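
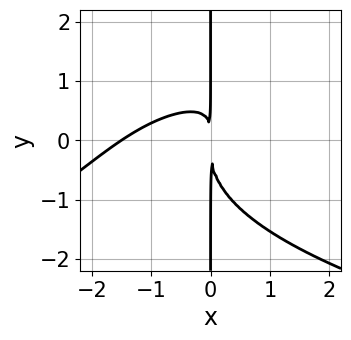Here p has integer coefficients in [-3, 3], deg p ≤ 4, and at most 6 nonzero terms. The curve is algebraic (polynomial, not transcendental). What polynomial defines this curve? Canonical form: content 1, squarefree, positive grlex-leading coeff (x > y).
x^2*y^2 - 2*x*y^3 - 2*x^3 + 3*x^2*y - 3*x^2

(a) The degree is 4 — no degree-3 curve has this shape.
(b) Checking where it meets the axes: the visible y-axis segment lies entirely on the curve.
(c) These observations pin down the coefficients.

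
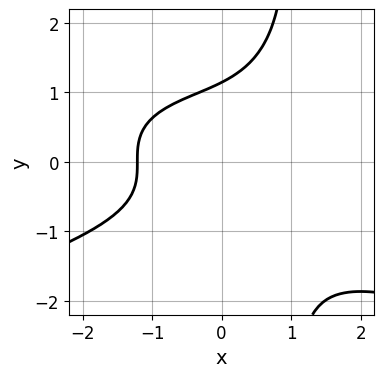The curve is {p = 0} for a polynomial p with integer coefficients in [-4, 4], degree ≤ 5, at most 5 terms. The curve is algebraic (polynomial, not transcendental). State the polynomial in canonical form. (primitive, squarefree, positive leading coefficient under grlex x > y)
2*x*y^3 + x^3 - 2*y^3 + x + 3

Degree: a generic line meets the curve in up to 4 points, so deg p = 4.
The integer polynomial consistent with all of this is the stated p.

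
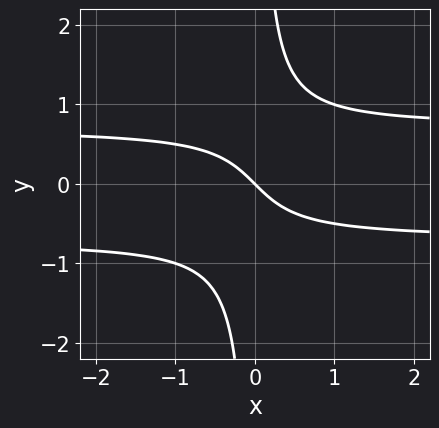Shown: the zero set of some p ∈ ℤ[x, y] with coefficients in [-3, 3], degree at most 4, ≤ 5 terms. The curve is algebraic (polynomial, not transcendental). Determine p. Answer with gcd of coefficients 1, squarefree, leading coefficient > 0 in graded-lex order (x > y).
2*x*y^2 - x - y

The degree is 3 — no degree-2 curve has this shape.
Against the integer gridlines: it meets the y-axis at y = 0 (among the integer gridlines); it meets the x-axis at x = 0 (among the integer gridlines).
The integer polynomial consistent with all of this is the stated p.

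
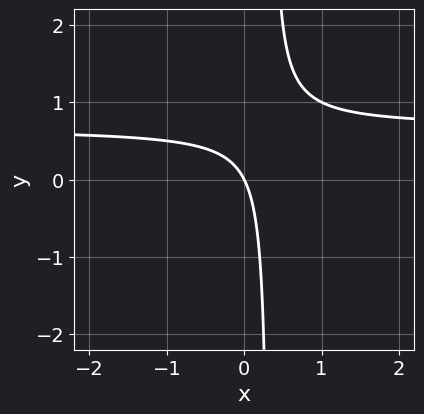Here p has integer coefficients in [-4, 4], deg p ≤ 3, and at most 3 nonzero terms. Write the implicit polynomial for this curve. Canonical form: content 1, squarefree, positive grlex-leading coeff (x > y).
1. Degree: no degree-1 curve has this shape, so deg p = 2.
2. Observable constraints: it crosses the y-axis at the gridline y = 0; it meets the x-axis at x = 0 (among the integer gridlines).
3. Putting this together gives p.

3*x*y - 2*x - y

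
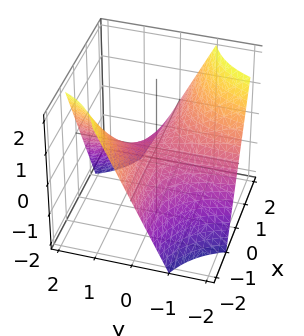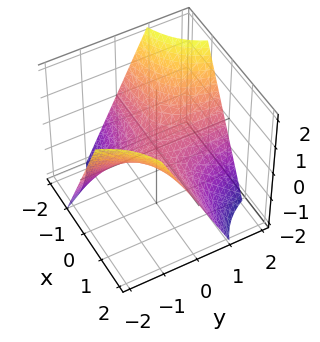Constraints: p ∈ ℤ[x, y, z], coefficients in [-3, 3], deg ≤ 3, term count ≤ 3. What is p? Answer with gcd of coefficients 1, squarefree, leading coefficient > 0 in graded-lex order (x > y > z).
(a) The degree is 2 — a hyperbolic paraboloid; a quadric.
(b) From the axis intercepts and sections: every point of the x-axis in the box is on the surface; every point of the y-axis in the box is on the surface; one z-axis crossing is at z = 0.
(c) Putting this together gives p.

x*y + z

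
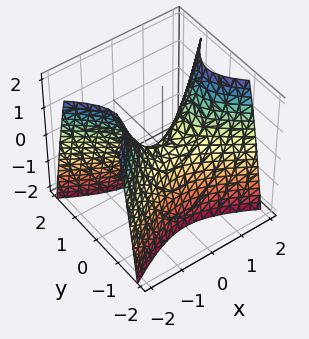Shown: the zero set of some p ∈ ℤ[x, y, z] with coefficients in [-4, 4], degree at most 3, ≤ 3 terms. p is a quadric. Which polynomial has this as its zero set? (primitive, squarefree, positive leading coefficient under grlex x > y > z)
x^2 - 2*y^2 - z

First, deg p = 2.
Then, symmetries: the x ↦ −x reflection is a symmetry, so x appears only in even powers; the y ↦ −y reflection is a symmetry, so y appears only in even powers.
Next, against the integer gridlines: it crosses the z-axis at the gridline z = 0; it meets the x-axis at x = 0 (among the integer gridlines); it crosses the y-axis at the gridline y = 0.
Finally, solving for integer coefficients yields p as stated.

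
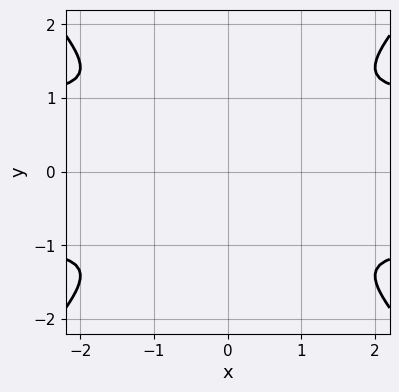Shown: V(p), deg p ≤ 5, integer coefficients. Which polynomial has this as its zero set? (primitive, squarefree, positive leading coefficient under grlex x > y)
x^2*y^2 - y^4 - x^2

(a) Degree: no degree-3 curve has this shape, so deg p = 4.
(b) Symmetries: it's symmetric under x → −x, forcing even powers of x; it's symmetric under y → −y, forcing even powers of y.
(c) Matching integer coefficients to the picture gives p.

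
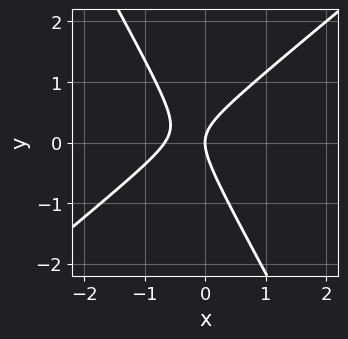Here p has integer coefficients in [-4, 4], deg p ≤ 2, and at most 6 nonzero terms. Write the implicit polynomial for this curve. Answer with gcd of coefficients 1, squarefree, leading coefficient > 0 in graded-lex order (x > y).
deg p = 2. No degree-1 curve has this shape.
Observable constraints: one x-axis crossing is at x = 0; it crosses the y-axis at the gridline y = 0.
Together with the visible shape, these determine p as stated.

3*x^2 - 2*x*y - 2*y^2 + 2*x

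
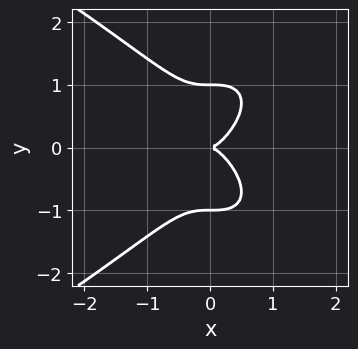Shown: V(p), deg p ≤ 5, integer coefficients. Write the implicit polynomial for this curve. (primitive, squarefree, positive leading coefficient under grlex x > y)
1. deg p = 4. A generic line meets the curve in up to 4 points.
2. Symmetries: mirror symmetry y ↦ −y ⇒ only even powers of y.
3. From the visible intercepts: one x-axis crossing is at x = 0; among the integer gridlines, it crosses the y-axis at y ∈ {-1, 0, 1}.
4. Assembling these constraints gives the stated polynomial.

y^4 + 2*x^3 - y^2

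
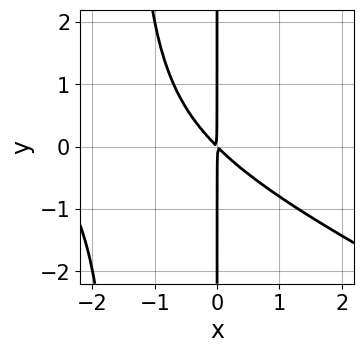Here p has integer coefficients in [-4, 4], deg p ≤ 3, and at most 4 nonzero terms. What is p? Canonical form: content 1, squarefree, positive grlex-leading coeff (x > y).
x^3 + 2*x^2*y + 3*x^2 + 3*x*y

1. The degree is 3 — the shape is more complex than any degree-2 curve.
2. Checking where it meets the axes: the visible y-axis segment lies entirely on the curve.
3. These observations pin down the coefficients.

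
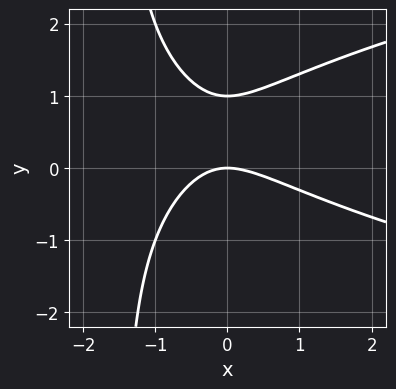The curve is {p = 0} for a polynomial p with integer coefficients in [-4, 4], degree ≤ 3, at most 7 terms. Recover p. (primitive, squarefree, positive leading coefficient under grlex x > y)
(a) Degree: no degree-2 curve has this shape, so deg p = 3.
(b) Checking where it meets the axes: it crosses the x-axis at the gridline x = 0; among the integer gridlines, it crosses the y-axis at y ∈ {0, 1}.
(c) Solving for integer coefficients yields p as stated.

2*x*y^2 - 2*x^2 - 2*x*y + 3*y^2 - 3*y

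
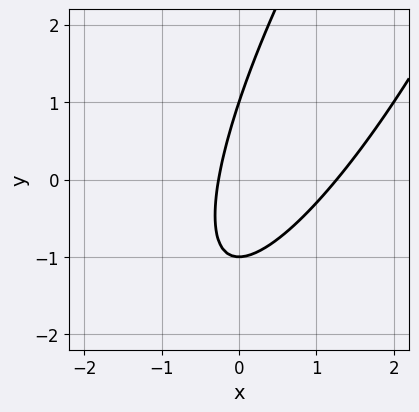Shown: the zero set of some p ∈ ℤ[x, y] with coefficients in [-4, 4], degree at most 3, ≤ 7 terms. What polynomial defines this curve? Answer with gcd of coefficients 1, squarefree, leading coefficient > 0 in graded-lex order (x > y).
3*x^2 - 3*x*y + y^2 - 3*x - 1

Degree: the shape is more complex than any degree-1 curve, so deg p = 2.
From the axis intercepts and sections: the y-axis gridline crossings are at y ∈ {-1, 1}.
Matching integer coefficients to the picture gives p.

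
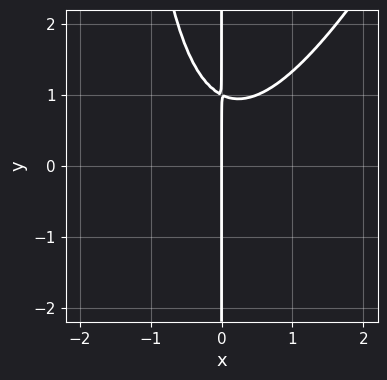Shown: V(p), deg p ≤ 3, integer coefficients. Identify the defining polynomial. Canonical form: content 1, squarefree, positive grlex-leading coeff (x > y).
The degree is 3 — a generic line meets the curve in up to 3 points.
Observable constraints: the visible y-axis segment lies entirely on the curve; one x-axis crossing is at x = 0.
Solving for integer coefficients yields p as stated.

2*x^3 - x^2*y - 2*x*y + 2*x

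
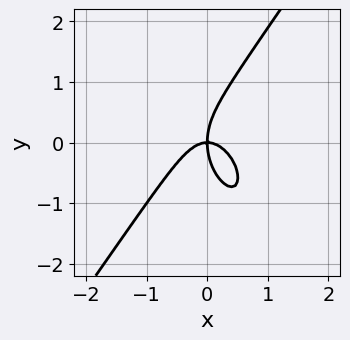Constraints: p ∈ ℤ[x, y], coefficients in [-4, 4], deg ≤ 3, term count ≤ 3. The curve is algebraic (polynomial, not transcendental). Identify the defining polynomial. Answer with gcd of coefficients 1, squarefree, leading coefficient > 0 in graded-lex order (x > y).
First, the degree is 3 — a generic line meets the curve in up to 3 points.
Then, from the visible intercepts: it crosses the y-axis at the gridline y = 0; it crosses the x-axis at the gridline x = 0.
Finally, assembling these constraints gives the stated polynomial.

3*x^3 - y^3 + 2*x*y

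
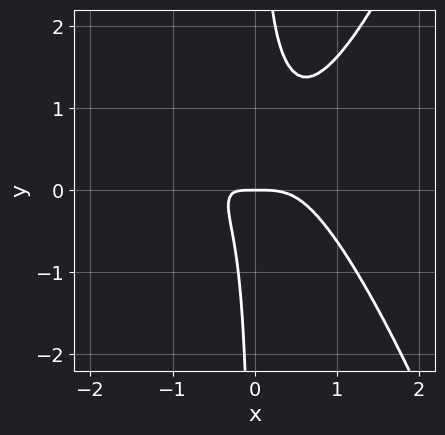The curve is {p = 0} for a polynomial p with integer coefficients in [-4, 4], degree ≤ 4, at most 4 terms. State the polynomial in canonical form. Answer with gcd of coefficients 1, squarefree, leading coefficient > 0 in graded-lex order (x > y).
3*x^4 - 3*x*y^2 + 2*x*y + y

First, deg p = 4. A generic line meets the curve in up to 4 points.
Then, checking where it meets the axes: it crosses the y-axis at the gridline y = 0; it crosses the x-axis at the gridline x = 0.
Finally, fitting integer coefficients to these (and the overall shape) gives p.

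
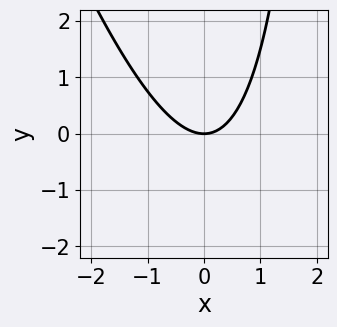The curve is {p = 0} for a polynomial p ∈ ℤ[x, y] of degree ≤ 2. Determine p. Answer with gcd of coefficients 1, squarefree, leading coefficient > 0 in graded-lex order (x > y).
3*x^2 + x*y - 3*y

deg p = 2. A generic line meets the curve in up to 2 points.
Reading off the gridlines: one x-axis crossing is at x = 0; one y-axis crossing is at y = 0.
Putting this together gives p.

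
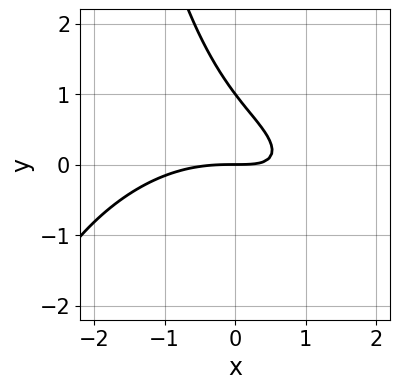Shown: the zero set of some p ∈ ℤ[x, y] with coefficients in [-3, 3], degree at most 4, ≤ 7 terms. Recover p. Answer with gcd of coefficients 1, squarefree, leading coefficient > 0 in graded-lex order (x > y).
x^3 + x*y^2 + 3*x*y + 3*y^2 - 3*y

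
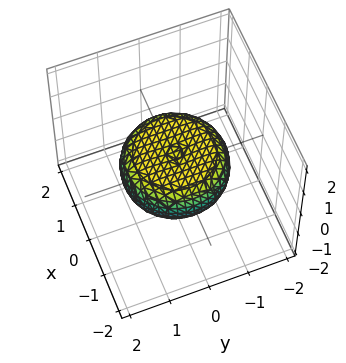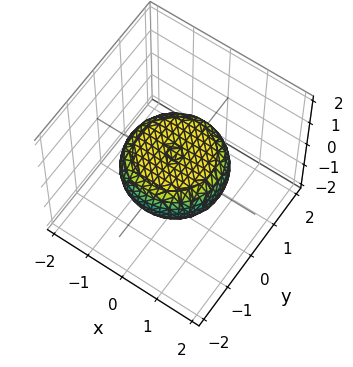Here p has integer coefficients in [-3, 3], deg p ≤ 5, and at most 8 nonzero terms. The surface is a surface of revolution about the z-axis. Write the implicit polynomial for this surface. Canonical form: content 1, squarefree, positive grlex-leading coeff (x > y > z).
x^4 + 2*x^2*y^2 + y^4 - x^2 - y^2 + 3*z^2 - 1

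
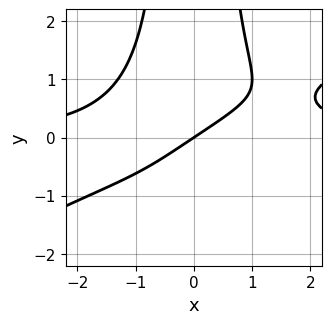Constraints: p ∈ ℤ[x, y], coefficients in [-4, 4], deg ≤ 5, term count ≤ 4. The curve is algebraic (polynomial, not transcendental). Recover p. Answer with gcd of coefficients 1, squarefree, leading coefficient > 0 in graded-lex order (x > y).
x^3*y - 2*x^2*y^2 - 2*x + 3*y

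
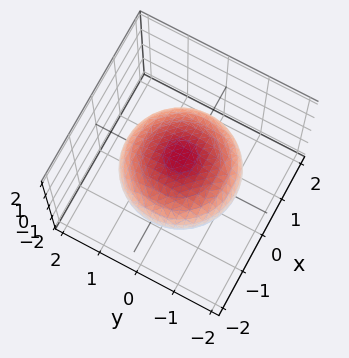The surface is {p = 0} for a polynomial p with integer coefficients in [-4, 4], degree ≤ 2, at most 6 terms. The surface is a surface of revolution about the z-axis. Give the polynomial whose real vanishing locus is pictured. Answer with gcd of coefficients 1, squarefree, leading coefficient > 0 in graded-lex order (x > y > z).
x^2 + y^2 + 2*z^2 - 2

First, degree: no degree-1 surface has this shape, so deg p = 2.
Then, symmetry: the surface is invariant under rotation about z: p = q(x² + y², z).
Next, from the visible intercepts: the z-axis gridline crossings are at z ∈ {-1, 1}; a circular section at z = 0 has radius between 1 and 2.
Finally, matching integer coefficients to the picture gives p.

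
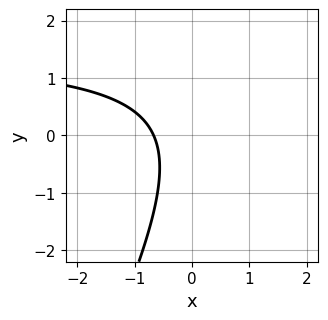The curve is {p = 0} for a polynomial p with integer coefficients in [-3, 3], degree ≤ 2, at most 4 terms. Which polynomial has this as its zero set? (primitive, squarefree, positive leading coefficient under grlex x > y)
2*x*y - y^2 - 3*x - 2

(a) deg p = 2. A generic line meets the curve in up to 2 points.
(b) From the visible intercepts: the curve avoids every integer y-axis point in the box.
(c) Assembling these constraints gives the stated polynomial.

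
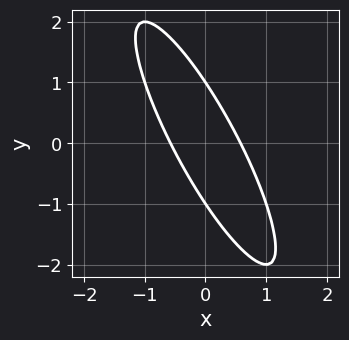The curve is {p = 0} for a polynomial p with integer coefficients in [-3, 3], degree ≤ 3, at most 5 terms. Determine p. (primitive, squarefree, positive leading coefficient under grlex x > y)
3*x^2 + 3*x*y + y^2 - 1

(a) deg p = 2. No degree-1 curve has this shape.
(b) Against the integer gridlines: among the integer gridlines, it crosses the y-axis at y ∈ {-1, 1}.
(c) Putting this together gives p.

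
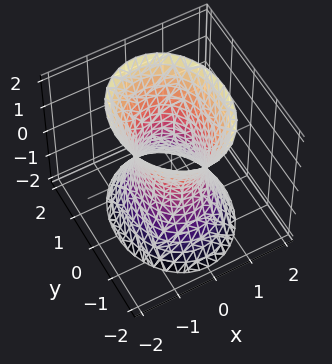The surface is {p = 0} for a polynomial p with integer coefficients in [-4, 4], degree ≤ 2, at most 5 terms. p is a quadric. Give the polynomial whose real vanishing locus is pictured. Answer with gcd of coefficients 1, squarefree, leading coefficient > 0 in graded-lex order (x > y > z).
1. deg p = 2. One connected sheet with a waist; a quadric.
2. Symmetries: mirror symmetry z ↦ −z ⇒ only even powers of z; it's symmetric under x → −x, forcing even powers of x; the y ↦ −y reflection is a symmetry, so y appears only in even powers.
3. Against the integer gridlines: the y-axis gridline crossings are at y ∈ {-1, 1}; no z-intercept at any integer in the box.
4. Putting this together gives p.

3*x^2 + 2*y^2 - z^2 - 2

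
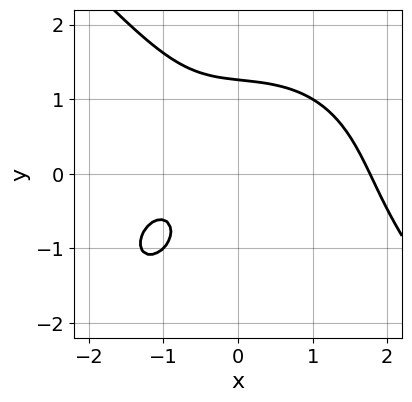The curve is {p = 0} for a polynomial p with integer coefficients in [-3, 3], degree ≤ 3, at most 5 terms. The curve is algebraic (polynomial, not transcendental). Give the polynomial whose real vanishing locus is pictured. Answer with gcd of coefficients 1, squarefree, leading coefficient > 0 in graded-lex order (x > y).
x^3 + y^3 + 2*x*y - 2*x - 2

deg p = 3. A generic line meets the curve in up to 3 points.
Putting this together gives p.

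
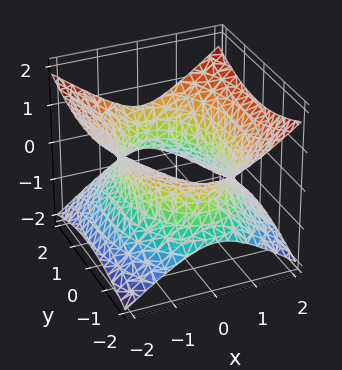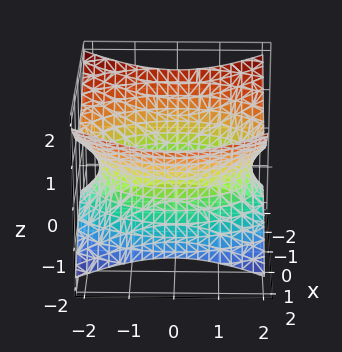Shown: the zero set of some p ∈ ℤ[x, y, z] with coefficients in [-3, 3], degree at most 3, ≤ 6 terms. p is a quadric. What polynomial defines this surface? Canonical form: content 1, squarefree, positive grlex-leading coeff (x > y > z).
deg p = 2. An hourglass — one-sheet hyperboloid; a quadric.
Symmetries: mirror symmetry x ↦ −x ⇒ only even powers of x; mirror symmetry y ↦ −y ⇒ only even powers of y; the z ↦ −z reflection is a symmetry, so z appears only in even powers.
Reading off the gridlines: no z-intercept at any integer in the box.
Matching integer coefficients to the picture gives p.

2*x^2 + y^2 - 3*z^2 - 3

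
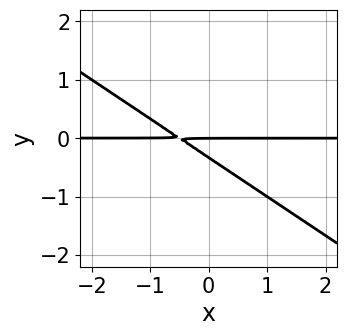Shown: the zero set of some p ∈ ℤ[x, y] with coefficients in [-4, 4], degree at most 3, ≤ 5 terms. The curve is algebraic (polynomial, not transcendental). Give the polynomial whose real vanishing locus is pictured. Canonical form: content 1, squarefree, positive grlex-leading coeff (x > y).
1. deg p = 2.
2. Checking where it meets the axes: one y-axis crossing is at y = 0; every point of the x-axis in the box is on the curve.
3. These observations pin down the coefficients.

2*x*y + 3*y^2 + y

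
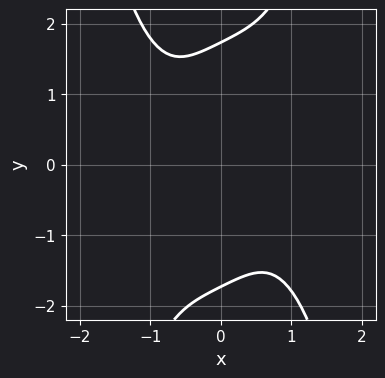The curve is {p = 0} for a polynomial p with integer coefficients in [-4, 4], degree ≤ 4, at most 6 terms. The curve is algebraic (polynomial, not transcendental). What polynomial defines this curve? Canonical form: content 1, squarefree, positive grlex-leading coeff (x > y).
The degree is 4 — a generic line meets the curve in up to 4 points.
From the axis intercepts and sections: it misses every integer gridline on the x-axis.
Solving for integer coefficients yields p as stated.

2*x^4 + x*y - y^2 + 3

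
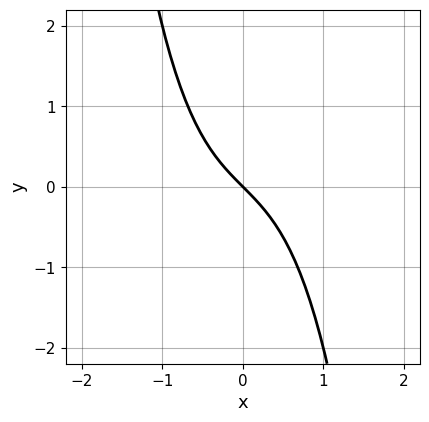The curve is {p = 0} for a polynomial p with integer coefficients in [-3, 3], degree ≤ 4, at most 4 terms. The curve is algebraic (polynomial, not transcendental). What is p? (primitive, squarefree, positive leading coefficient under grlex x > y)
1. The degree is 3 — the shape is more complex than any degree-2 curve.
2. Reading off the gridlines: it meets the y-axis at y = 0 (among the integer gridlines); one x-axis crossing is at x = 0.
3. Together with the visible shape, these determine p as stated.

x^3 + x + y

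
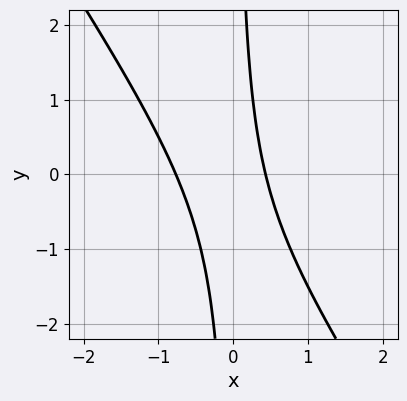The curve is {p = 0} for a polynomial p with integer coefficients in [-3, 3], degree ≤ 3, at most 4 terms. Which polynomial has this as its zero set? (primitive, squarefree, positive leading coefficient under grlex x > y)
3*x^2 + 2*x*y + x - 1

Degree: a generic line meets the curve in up to 2 points, so deg p = 2.
Observable constraints: the curve avoids every integer y-axis point in the box.
Matching integer coefficients to the picture gives p.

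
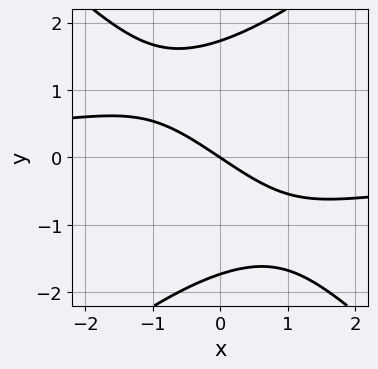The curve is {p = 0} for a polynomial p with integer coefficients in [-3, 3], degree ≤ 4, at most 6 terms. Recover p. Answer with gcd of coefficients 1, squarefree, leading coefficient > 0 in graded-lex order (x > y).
x^2*y - y^3 + 2*x + 3*y

(a) Degree: no degree-2 curve has this shape, so deg p = 3.
(b) Checking where it meets the axes: one y-axis crossing is at y = 0; it crosses the x-axis at the gridline x = 0.
(c) Putting this together gives p.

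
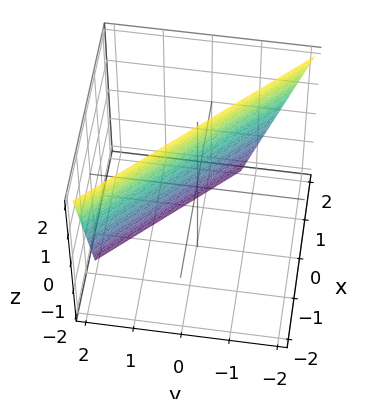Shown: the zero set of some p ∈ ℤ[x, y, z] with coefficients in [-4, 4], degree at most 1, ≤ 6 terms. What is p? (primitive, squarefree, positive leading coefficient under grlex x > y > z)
1. deg p = 1. The surface is flat (a plane).
2. Against the integer gridlines: one z-axis crossing is at z = 2.
3. Putting this together gives p.

3*x + 3*y + z - 2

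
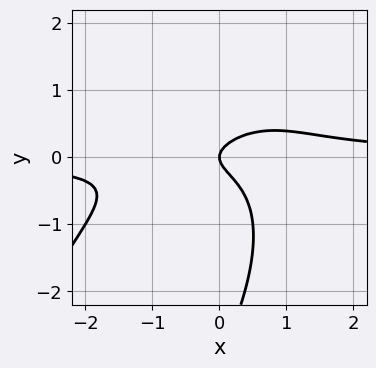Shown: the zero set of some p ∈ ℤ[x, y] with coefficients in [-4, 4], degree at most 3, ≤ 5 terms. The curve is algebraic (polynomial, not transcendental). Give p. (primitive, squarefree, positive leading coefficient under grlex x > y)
1. The degree is 3 — the shape is more complex than any degree-2 curve.
2. From the axis intercepts and sections: it meets the y-axis at y = 0 (among the integer gridlines); one x-axis crossing is at x = 0.
3. Putting this together gives p.

2*x^2*y - 2*x*y^2 + y^3 + 3*y^2 - x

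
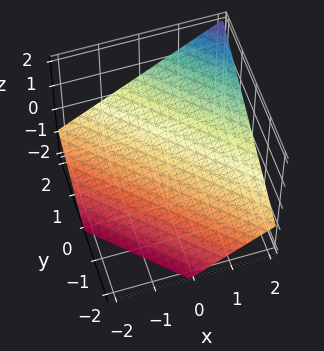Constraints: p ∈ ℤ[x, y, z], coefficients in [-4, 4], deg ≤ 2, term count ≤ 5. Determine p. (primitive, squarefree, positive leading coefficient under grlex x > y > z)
2*x + 2*y - 3*z - 2

(a) Degree: the surface is flat (a plane), so deg p = 1.
(b) From the visible intercepts: it crosses the x-axis at the gridline x = 1; one y-axis crossing is at y = 1.
(c) Solving for integer coefficients yields p as stated.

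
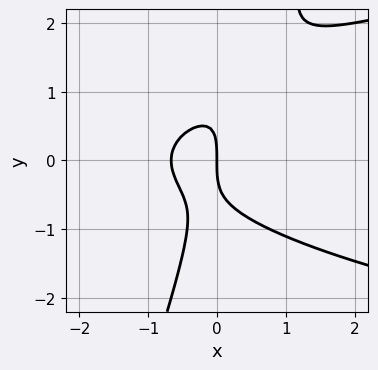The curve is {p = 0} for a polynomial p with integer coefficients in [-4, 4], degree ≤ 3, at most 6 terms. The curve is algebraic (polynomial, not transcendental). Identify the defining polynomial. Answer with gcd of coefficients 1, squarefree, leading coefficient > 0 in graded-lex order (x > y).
3*x*y^2 - y^3 - 3*x^2 - 2*x

The degree is 3 — the shape is more complex than any degree-2 curve.
From the visible intercepts: it crosses the y-axis at the gridline y = 0; it meets the x-axis at x = 0 (among the integer gridlines).
Assembling these constraints gives the stated polynomial.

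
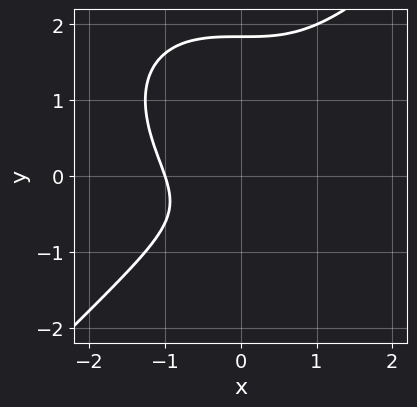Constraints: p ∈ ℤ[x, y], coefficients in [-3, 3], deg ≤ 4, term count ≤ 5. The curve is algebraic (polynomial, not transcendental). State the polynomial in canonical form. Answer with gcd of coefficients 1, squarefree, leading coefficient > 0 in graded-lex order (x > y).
(a) Degree: a generic line meets the curve in up to 3 points, so deg p = 3.
(b) Against the integer gridlines: one x-axis crossing is at x = -1.
(c) Fitting integer coefficients to these (and the overall shape) gives p.

x^3 - y^3 + y^2 + y + 1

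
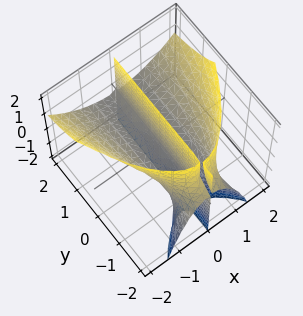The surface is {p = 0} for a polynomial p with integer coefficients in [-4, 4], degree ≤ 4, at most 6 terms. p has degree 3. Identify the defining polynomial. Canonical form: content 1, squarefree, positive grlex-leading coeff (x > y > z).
1. There are 2 components. Treating them together as one polynomial.
2. The degree is 3 — no degree-2 surface has this shape.
3. Observable constraints: it meets the x-axis at x = 0 (among the integer gridlines); the visible z-axis segment lies entirely on the surface; the visible y-axis segment lies entirely on the surface.
4. Fitting integer coefficients to these (and the overall shape) gives p.

2*x^3 - 2*x*y*z - 3*x*z - x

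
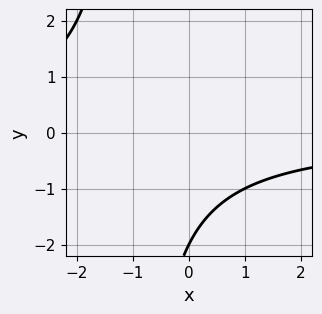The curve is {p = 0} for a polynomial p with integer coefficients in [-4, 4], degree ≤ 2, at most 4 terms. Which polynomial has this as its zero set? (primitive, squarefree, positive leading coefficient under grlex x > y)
x*y + y + 2

First, deg p = 2. No degree-1 curve has this shape.
Then, checking where it meets the axes: it misses every integer gridline on the x-axis; it meets the y-axis at y = -2 (among the integer gridlines).
Finally, these observations pin down the coefficients.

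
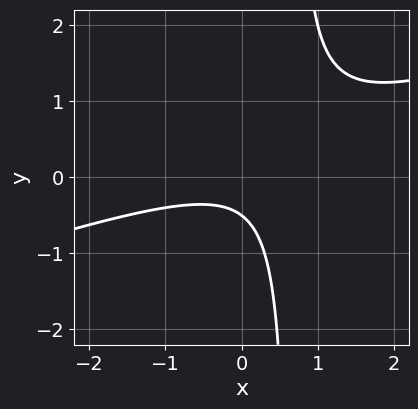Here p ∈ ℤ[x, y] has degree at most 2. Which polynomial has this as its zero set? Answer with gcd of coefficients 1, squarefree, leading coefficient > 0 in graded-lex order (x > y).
x^2 - 3*x*y + 2*y + 1

The degree is 2 — the shape is more complex than any degree-1 curve.
Against the integer gridlines: no x-intercept at any integer in the box.
Putting this together gives p.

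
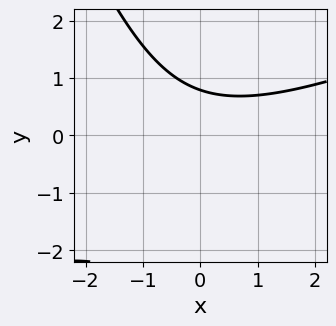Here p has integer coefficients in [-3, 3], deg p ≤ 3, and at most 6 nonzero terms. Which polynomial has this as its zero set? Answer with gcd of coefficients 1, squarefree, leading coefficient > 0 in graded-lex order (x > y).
x^2 - 2*x*y - y^2 - 3*y + 3

(a) The degree is 2 — no degree-1 curve has this shape.
(b) Checking where it meets the axes: the curve avoids every integer x-axis point in the box.
(c) These observations pin down the coefficients.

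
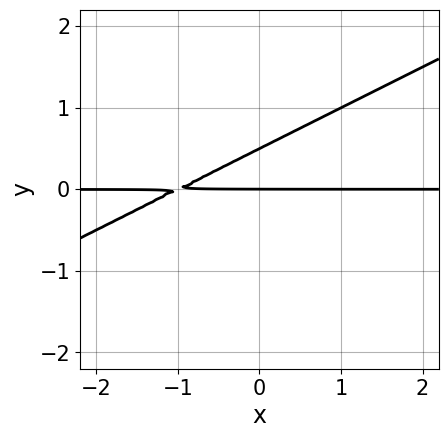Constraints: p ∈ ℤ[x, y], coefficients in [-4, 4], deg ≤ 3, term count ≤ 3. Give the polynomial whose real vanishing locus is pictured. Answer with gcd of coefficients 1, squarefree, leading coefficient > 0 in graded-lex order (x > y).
x*y - 2*y^2 + y

1. deg p = 2. No degree-1 curve has this shape.
2. Against the integer gridlines: one y-axis crossing is at y = 0; the visible x-axis segment lies entirely on the curve.
3. Matching integer coefficients to the picture gives p.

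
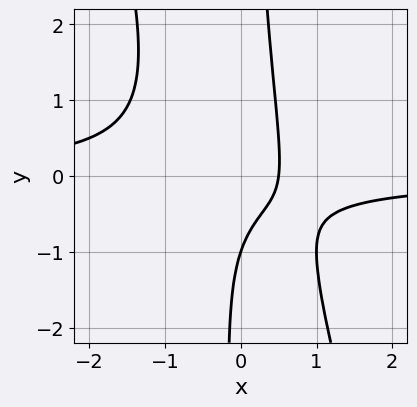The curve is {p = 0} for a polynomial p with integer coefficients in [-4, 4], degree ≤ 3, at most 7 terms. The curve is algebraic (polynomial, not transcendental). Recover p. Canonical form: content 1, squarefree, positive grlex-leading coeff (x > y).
3*x^2*y + x*y^2 + 2*x - y - 1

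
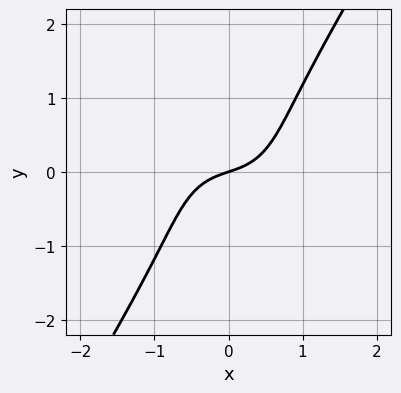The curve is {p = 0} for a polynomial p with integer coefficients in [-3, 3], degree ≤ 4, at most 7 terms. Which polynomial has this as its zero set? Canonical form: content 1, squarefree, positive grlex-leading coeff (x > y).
First, the degree is 3 — no degree-2 curve has this shape.
Then, against the integer gridlines: it crosses the x-axis at the gridline x = 0; one y-axis crossing is at y = 0.
Finally, fitting integer coefficients to these (and the overall shape) gives p.

3*x^3 + 2*x*y^2 - 2*y^3 + x - 3*y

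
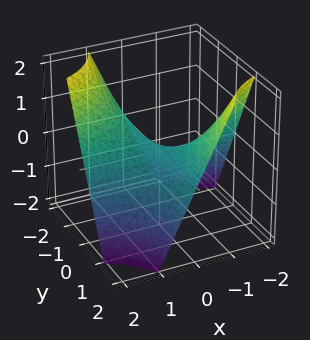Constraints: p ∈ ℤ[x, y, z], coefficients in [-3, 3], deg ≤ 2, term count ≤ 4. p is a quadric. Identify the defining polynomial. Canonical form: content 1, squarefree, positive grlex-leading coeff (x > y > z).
x*y + z

First, deg p = 2.
Next, against the integer gridlines: the visible y-axis segment lies entirely on the surface; it crosses the z-axis at the gridline z = 0; every point of the x-axis in the box is on the surface.
Finally, these observations pin down the coefficients.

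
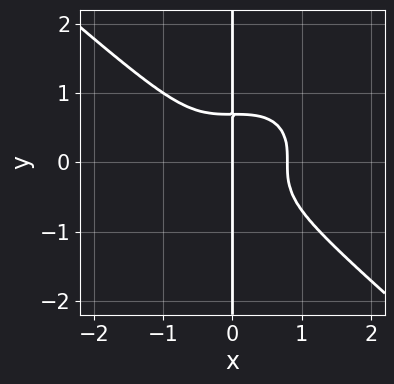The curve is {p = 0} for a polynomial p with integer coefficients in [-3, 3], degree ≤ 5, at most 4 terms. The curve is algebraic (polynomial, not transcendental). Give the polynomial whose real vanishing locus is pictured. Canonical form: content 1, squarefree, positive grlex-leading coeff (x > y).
(a) deg p = 4. The shape is more complex than any degree-3 curve.
(b) Observable constraints: the visible y-axis segment lies entirely on the curve; one x-axis crossing is at x = 0.
(c) Solving for integer coefficients yields p as stated.

2*x^4 + 3*x*y^3 - x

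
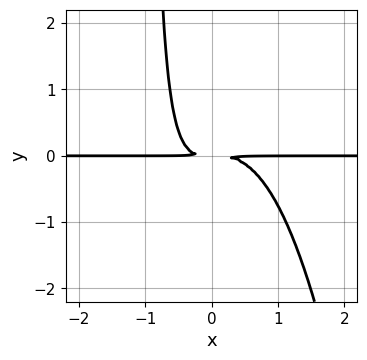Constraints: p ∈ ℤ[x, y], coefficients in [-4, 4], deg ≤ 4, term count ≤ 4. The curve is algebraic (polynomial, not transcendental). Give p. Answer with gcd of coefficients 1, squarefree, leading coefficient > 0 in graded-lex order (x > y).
3*x^3*y + 2*x*y^2 + 2*y^2

(a) deg p = 4. No degree-3 curve has this shape.
(b) From the axis intercepts and sections: every point of the x-axis in the box is on the curve.
(c) Solving for integer coefficients yields p as stated.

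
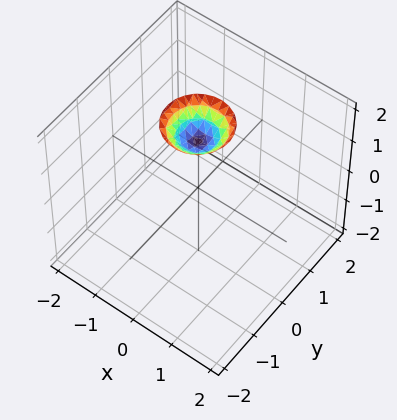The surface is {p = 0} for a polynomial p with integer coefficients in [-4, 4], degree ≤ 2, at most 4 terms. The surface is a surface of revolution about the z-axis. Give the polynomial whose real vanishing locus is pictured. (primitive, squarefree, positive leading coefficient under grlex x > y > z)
2*x^2 + 2*y^2 - 2*z + 3

(a) Degree: a generic line meets the surface in up to 2 points, so deg p = 2.
(b) By symmetry, every cross-section ⟂ z is a circle, so x, y appear only via x² + y².
(c) Observable constraints: a circular section at z = 2 has radius between 0 and 1; it misses every integer gridline on the x-axis; it misses every integer gridline on the y-axis.
(d) Solving for integer coefficients yields p as stated.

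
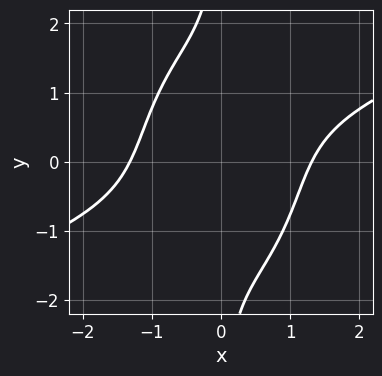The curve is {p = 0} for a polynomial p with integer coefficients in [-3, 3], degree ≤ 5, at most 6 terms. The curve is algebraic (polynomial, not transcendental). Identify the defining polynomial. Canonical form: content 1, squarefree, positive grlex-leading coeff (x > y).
x^4 - 2*x^3*y - x*y^3 - 3

deg p = 4. The shape is more complex than any degree-3 curve.
Observable constraints: no y-intercept at any integer in the box.
Fitting integer coefficients to these (and the overall shape) gives p.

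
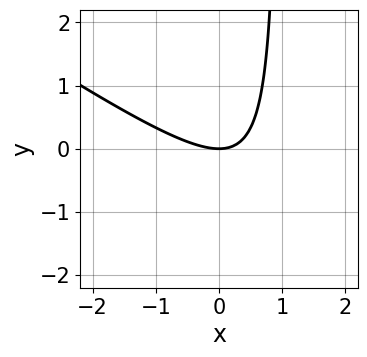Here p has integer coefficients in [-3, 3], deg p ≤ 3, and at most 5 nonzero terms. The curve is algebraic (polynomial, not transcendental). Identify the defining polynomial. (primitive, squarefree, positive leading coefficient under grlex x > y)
2*x^2 + 3*x*y - 3*y

(a) Degree: the shape is more complex than any degree-1 curve, so deg p = 2.
(b) From the visible intercepts: it meets the x-axis at x = 0 (among the integer gridlines); it crosses the y-axis at the gridline y = 0.
(c) Assembling these constraints gives the stated polynomial.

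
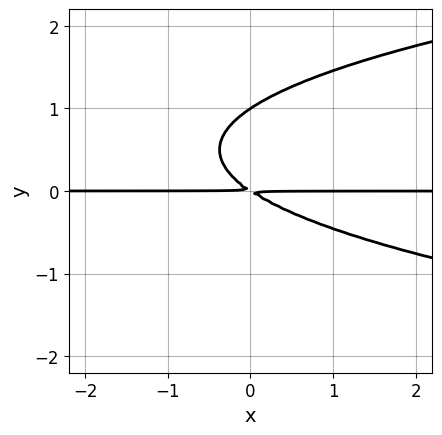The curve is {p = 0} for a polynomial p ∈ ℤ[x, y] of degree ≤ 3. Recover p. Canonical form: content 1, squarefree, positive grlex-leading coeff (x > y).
(a) Degree: the shape is more complex than any degree-2 curve, so deg p = 3.
(b) Against the integer gridlines: it meets the y-axis at y = 1 (among the integer gridlines); the visible x-axis segment lies entirely on the curve.
(c) These observations pin down the coefficients.

3*y^3 - 2*x*y - 3*y^2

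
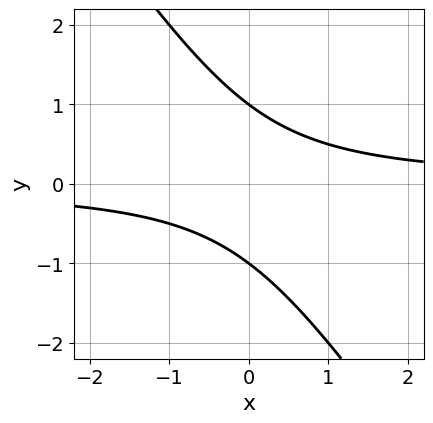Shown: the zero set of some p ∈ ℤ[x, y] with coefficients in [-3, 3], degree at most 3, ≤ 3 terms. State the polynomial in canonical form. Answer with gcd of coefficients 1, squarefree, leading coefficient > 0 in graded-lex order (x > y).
3*x*y + 2*y^2 - 2

First, degree: a generic line meets the curve in up to 2 points, so deg p = 2.
Then, observable constraints: the y-axis gridline crossings are at y ∈ {-1, 1}; the curve avoids every integer x-axis point in the box.
Finally, these observations pin down the coefficients.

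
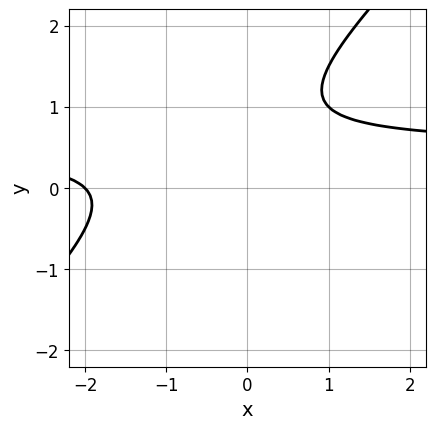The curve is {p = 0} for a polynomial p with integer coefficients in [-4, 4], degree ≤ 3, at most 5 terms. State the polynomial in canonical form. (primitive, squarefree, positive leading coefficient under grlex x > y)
2*x*y - 2*y^2 - x + 3*y - 2

First, deg p = 2.
Then, checking where it meets the axes: no y-intercept at any integer in the box; it crosses the x-axis at the gridline x = -2.
Finally, the integer polynomial consistent with all of this is the stated p.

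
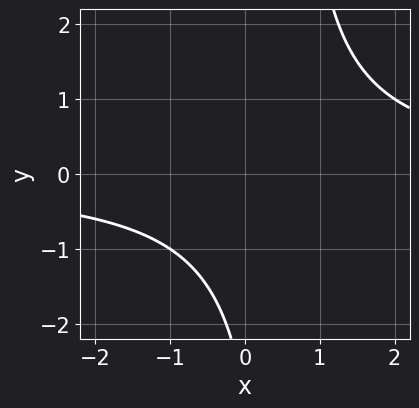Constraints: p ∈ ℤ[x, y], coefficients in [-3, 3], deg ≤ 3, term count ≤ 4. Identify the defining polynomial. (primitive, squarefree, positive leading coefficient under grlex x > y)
(a) deg p = 2.
(b) From the visible intercepts: it misses every integer gridline on the x-axis; the curve avoids every integer y-axis point in the box.
(c) The integer polynomial consistent with all of this is the stated p.

2*x*y - y - 3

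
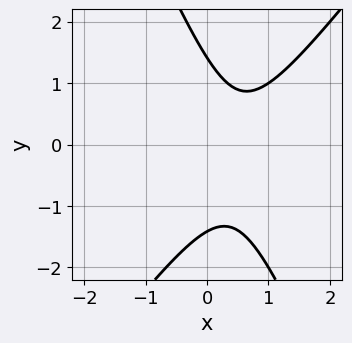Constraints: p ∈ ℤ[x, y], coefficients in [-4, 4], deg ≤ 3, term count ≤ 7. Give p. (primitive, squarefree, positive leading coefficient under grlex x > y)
3*x^2 - x*y - y^2 - 3*x + 2

1. Degree: a generic line meets the curve in up to 2 points, so deg p = 2.
2. Checking where it meets the axes: no x-intercept at any integer in the box.
3. Putting this together gives p.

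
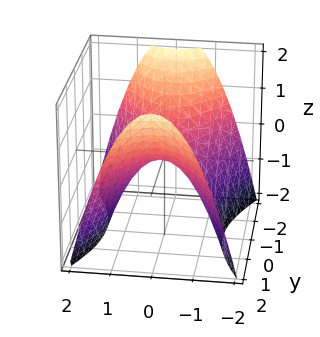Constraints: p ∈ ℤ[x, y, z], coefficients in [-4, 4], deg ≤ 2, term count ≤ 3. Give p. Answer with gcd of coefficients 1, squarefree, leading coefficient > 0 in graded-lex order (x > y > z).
(a) Degree: a hyperbolic paraboloid; a quadric, so deg p = 2.
(b) Symmetries: it's symmetric under x → −x, forcing even powers of x; it's symmetric under y → −y, forcing even powers of y.
(c) From the visible intercepts: it crosses the x-axis at the gridline x = 0; one y-axis crossing is at y = 0.
(d) Fitting integer coefficients to these (and the overall shape) gives p.

2*x^2 - y^2 + 2*z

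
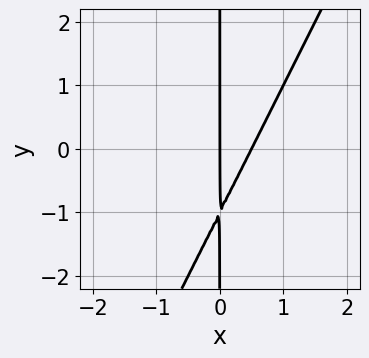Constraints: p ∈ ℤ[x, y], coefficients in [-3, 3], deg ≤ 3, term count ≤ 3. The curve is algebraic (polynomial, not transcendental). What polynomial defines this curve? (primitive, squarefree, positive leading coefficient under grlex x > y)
deg p = 2. No degree-1 curve has this shape.
Reading off the gridlines: every point of the y-axis in the box is on the curve; it meets the x-axis at x = 0 (among the integer gridlines).
Matching integer coefficients to the picture gives p.

2*x^2 - x*y - x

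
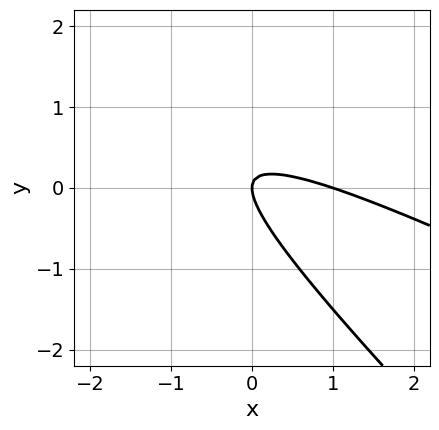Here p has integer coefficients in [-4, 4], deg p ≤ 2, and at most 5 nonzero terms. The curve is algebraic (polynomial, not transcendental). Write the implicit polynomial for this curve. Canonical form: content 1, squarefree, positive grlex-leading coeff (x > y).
x^2 + 3*x*y + 2*y^2 - x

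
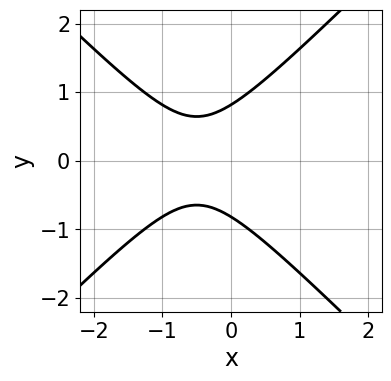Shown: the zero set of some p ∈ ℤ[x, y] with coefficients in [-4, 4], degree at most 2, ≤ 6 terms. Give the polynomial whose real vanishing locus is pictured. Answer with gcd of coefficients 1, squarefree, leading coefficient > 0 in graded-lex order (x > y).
3*x^2 - 3*y^2 + 3*x + 2

deg p = 2. A generic line meets the curve in up to 2 points.
Symmetries: it's symmetric under y → −y, forcing even powers of y.
Reading off the gridlines: the curve avoids every integer x-axis point in the box.
Together with the visible shape, these determine p as stated.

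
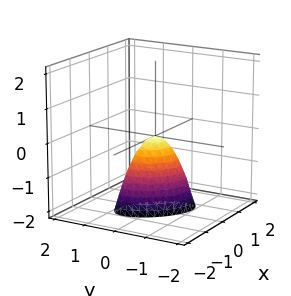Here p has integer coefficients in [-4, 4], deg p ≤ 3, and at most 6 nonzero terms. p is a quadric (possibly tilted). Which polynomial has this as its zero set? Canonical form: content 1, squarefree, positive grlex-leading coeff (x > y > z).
3*x^2 + 3*x*y + 3*y^2 + z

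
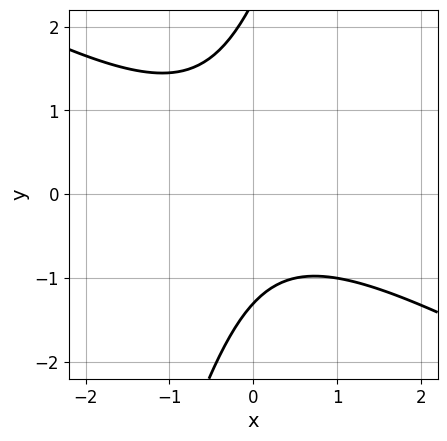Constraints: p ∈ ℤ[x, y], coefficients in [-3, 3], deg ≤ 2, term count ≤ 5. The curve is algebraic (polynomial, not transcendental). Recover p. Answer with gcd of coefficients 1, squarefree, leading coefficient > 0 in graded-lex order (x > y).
1. deg p = 2. The shape is more complex than any degree-1 curve.
2. From the visible intercepts: the curve avoids every integer x-axis point in the box.
3. Matching integer coefficients to the picture gives p.

2*x^2 + 3*x*y - y^2 + y + 3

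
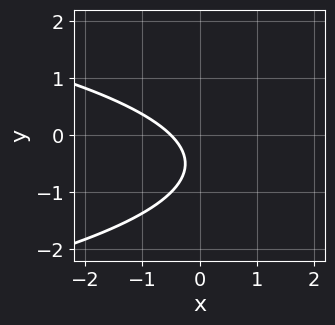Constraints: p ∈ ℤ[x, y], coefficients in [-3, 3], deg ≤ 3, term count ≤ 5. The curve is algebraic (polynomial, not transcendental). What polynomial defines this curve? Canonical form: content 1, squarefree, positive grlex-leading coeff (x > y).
First, deg p = 2. The shape is more complex than any degree-1 curve.
Then, against the integer gridlines: the curve avoids every integer y-axis point in the box.
Finally, the integer polynomial consistent with all of this is the stated p.

2*y^2 + 2*x + 2*y + 1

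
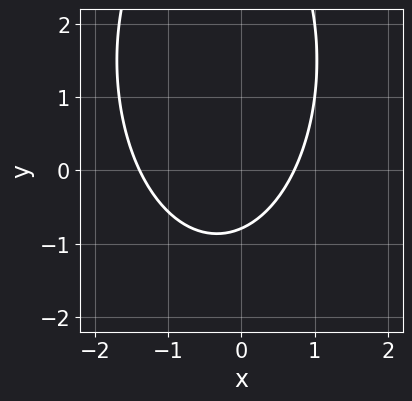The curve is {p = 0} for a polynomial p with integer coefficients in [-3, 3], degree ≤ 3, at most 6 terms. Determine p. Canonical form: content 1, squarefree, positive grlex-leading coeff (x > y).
deg p = 2. The shape is more complex than any degree-1 curve.
Putting this together gives p.

3*x^2 + y^2 + 2*x - 3*y - 3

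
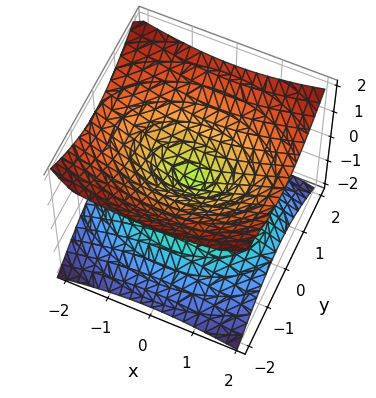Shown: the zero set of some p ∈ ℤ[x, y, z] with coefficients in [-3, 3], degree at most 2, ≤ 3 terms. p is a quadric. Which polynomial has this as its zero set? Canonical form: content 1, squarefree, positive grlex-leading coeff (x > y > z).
x^2 + 2*y^2 - 3*z^2

First, deg p = 2.
Next, symmetries: it's symmetric under z → −z, forcing even powers of z; mirror symmetry x ↦ −x ⇒ only even powers of x; mirror symmetry y ↦ −y ⇒ only even powers of y.
Then, from the visible intercepts: one z-axis crossing is at z = 0; one y-axis crossing is at y = 0.
Finally, matching integer coefficients to the picture gives p.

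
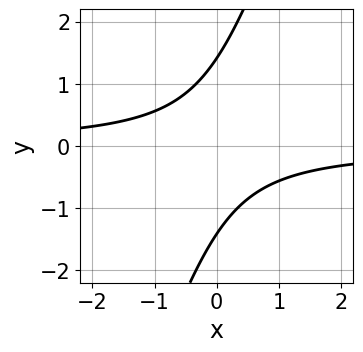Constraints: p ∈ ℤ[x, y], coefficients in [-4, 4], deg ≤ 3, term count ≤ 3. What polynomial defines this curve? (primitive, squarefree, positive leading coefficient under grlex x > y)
Degree: the shape is more complex than any degree-1 curve, so deg p = 2.
Checking where it meets the axes: it misses every integer gridline on the x-axis.
Assembling these constraints gives the stated polynomial.

3*x*y - y^2 + 2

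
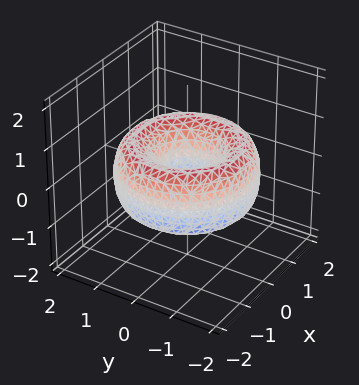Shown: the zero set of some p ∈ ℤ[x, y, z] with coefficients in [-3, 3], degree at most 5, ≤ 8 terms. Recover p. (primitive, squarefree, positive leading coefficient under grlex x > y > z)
x^4 + 2*x^2*y^2 + y^4 - 3*x^2 - 3*y^2 + 2*z^2 + 1

The degree is 4 — no degree-3 surface has this shape.
By symmetry, the surface is invariant under rotation about z: p = q(x² + y², z).
Against the integer gridlines: the surface avoids every integer z-axis point in the box; a circular section at z = 0 has radius between 0 and 1.
These observations pin down the coefficients.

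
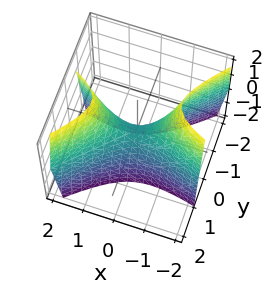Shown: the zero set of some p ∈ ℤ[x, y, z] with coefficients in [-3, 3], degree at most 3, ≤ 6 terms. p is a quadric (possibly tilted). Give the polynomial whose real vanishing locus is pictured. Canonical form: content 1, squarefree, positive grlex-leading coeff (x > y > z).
Degree: no degree-1 surface has this shape, so deg p = 2.
Observable constraints: it crosses the y-axis at the gridline y = 0; it meets the z-axis at z = 0 (among the integer gridlines).
Together with the visible shape, these determine p as stated.

x^2 + 2*x*y - 3*y^2 - z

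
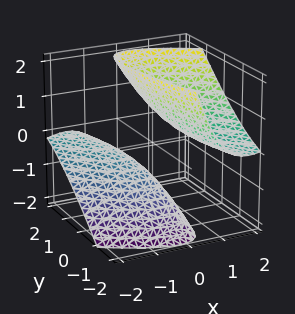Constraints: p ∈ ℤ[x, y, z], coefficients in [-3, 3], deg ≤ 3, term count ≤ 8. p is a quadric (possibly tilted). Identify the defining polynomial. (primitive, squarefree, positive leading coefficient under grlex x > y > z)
2*x^2 + 3*x*y - 3*x*z + y^2 - z^2 + 1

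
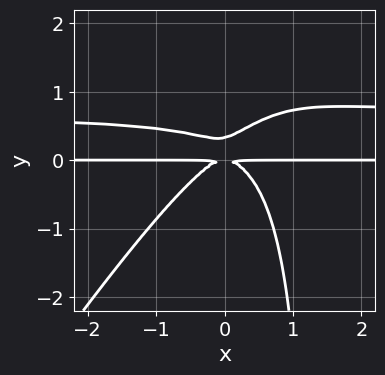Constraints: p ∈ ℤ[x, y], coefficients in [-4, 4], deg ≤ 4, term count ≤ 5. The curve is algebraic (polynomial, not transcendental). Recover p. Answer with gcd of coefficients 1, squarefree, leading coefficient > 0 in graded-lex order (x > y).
3*x^2*y^2 - 2*x*y^3 - 2*x^2*y + 3*y^3 - y^2

(a) The degree is 4 — the shape is more complex than any degree-3 curve.
(b) Observable constraints: the visible x-axis segment lies entirely on the curve.
(c) The integer polynomial consistent with all of this is the stated p.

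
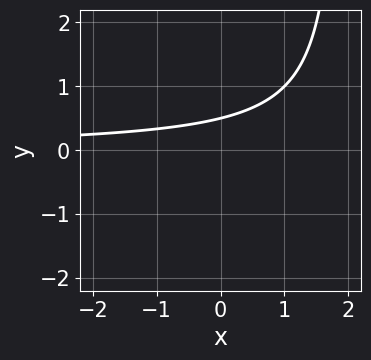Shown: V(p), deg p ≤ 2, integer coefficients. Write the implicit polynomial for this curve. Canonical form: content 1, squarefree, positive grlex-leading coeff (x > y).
1. The degree is 2 — no degree-1 curve has this shape.
2. From the visible intercepts: the curve avoids every integer x-axis point in the box.
3. Matching integer coefficients to the picture gives p.

x*y - 2*y + 1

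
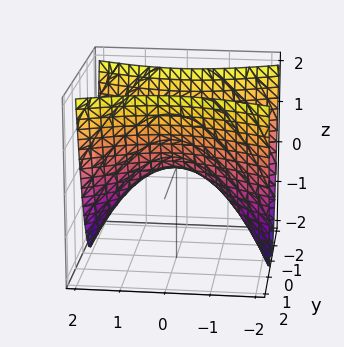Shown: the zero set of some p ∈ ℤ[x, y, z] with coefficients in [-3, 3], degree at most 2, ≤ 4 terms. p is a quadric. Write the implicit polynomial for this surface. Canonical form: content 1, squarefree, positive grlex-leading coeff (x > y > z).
x^2 - 3*y^2 + 2*z

1. The degree is 2 — a hyperbolic paraboloid; a quadric.
2. Symmetries: it's symmetric under y → −y, forcing even powers of y; mirror symmetry x ↦ −x ⇒ only even powers of x.
3. Checking where it meets the axes: one x-axis crossing is at x = 0; it crosses the y-axis at the gridline y = 0; it meets the z-axis at z = 0 (among the integer gridlines).
4. Fitting integer coefficients to these (and the overall shape) gives p.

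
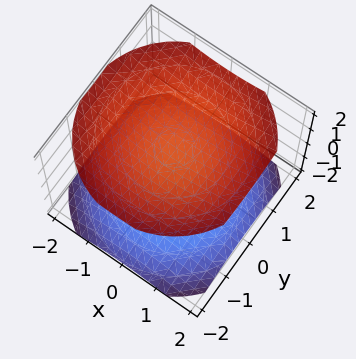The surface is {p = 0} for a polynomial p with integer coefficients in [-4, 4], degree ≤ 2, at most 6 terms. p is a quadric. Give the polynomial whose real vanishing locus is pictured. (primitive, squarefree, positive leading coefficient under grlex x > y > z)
x^2 + y^2 - 2*z^2 + 3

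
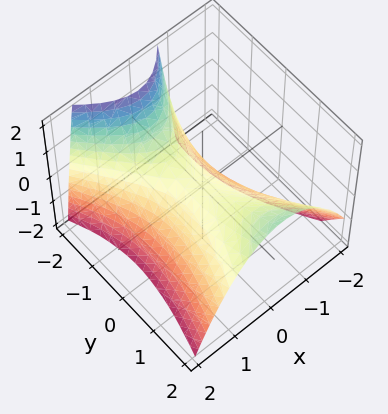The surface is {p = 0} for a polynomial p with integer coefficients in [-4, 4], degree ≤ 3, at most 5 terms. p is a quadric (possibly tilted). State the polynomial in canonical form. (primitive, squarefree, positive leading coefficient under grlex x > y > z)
The degree is 2 — the shape is more complex than any degree-1 surface.
From the visible intercepts: it meets the x-axis at x = 0 (among the integer gridlines); it meets the z-axis at z = 0 (among the integer gridlines); it meets the y-axis at y = 0 (among the integer gridlines).
The integer polynomial consistent with all of this is the stated p.

3*x^2 + x*y - y^2 + y*z + 3*z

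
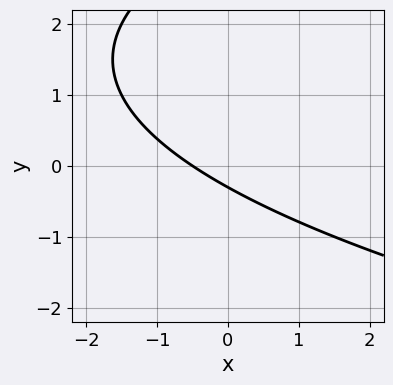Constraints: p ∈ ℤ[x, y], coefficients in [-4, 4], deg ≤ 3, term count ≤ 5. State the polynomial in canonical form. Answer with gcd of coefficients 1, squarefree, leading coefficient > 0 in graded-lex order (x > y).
(a) The degree is 2 — a generic line meets the curve in up to 2 points.
(b) The integer polynomial consistent with all of this is the stated p.

y^2 - 2*x - 3*y - 1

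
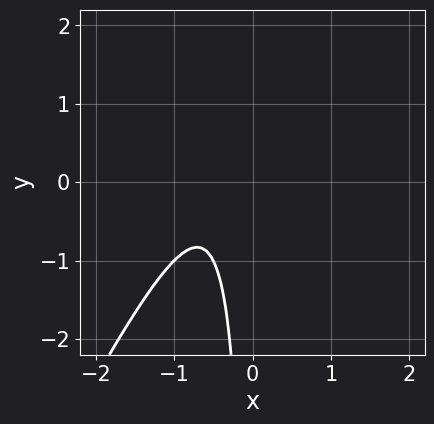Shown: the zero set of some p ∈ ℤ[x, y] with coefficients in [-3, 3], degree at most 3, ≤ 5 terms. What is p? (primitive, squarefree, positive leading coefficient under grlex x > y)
2*x^2 - x*y + 2*x + 1

1. The degree is 2 — a generic line meets the curve in up to 2 points.
2. From the visible intercepts: no x-intercept at any integer in the box; it misses every integer gridline on the y-axis.
3. Assembling these constraints gives the stated polynomial.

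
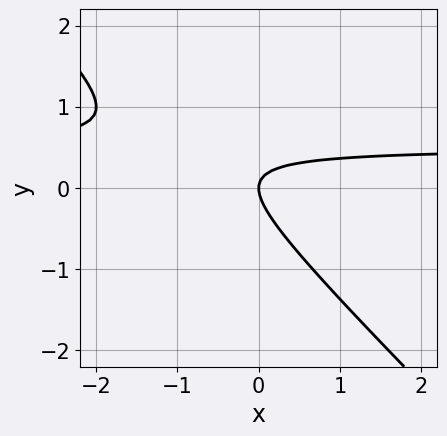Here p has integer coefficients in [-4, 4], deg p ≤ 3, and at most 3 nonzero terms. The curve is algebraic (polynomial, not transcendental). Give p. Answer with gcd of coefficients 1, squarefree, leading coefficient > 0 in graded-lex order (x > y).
Degree: no degree-1 curve has this shape, so deg p = 2.
Checking where it meets the axes: it crosses the x-axis at the gridline x = 0; it crosses the y-axis at the gridline y = 0.
The integer polynomial consistent with all of this is the stated p.

2*x*y + 2*y^2 - x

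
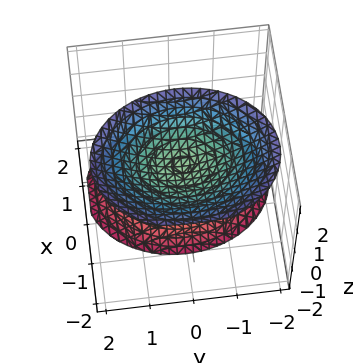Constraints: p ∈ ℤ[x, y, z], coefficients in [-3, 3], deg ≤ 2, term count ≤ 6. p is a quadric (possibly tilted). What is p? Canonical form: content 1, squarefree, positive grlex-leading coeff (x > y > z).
3*x^2 + 2*x*z + 2*y^2 - 2*z^2 + 2

1. The picture has 2 separate pieces. They look like related sheets of one shape, so recover p as a whole.
2. The degree is 2 — no degree-1 surface has this shape.
3. From the visible intercepts: it misses every integer gridline on the y-axis; among the integer gridlines, it crosses the z-axis at z ∈ {-1, 1}; it misses every integer gridline on the x-axis.
4. Together with the visible shape, these determine p as stated.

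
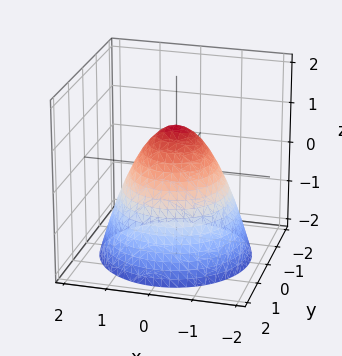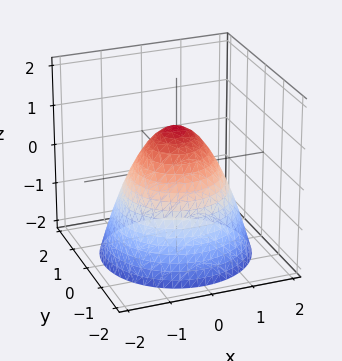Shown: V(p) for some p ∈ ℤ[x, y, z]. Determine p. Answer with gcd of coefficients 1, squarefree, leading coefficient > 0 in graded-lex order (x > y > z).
(a) Degree: no degree-1 surface has this shape, so deg p = 2.
(b) Symmetry: the z-axis is an axis of rotation, so x and y enter only as x² + y².
(c) Observable constraints: one z-axis crossing is at z = 1; among the integer gridlines, it crosses the y-axis at y ∈ {-1, 1}.
(d) Fitting integer coefficients to these (and the overall shape) gives p.

x^2 + y^2 + z - 1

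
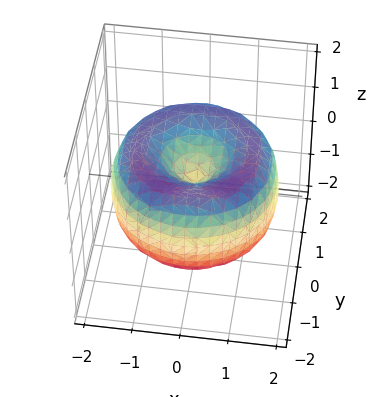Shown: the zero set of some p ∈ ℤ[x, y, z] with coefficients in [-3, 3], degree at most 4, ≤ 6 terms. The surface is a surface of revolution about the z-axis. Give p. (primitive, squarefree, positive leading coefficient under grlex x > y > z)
x^4 + 2*x^2*y^2 + y^4 - 3*x^2 - 3*y^2 + 2*z^2

1. The degree is 4 — the shape is more complex than any degree-3 surface.
2. By symmetry, every cross-section ⟂ z is a circle, so x, y appear only via x² + y².
3. From the visible intercepts: it meets the z-axis at z = 0 (among the integer gridlines); a circular section at z = 1 has radius exactly 1; it meets the y-axis at y = 0 (among the integer gridlines).
4. These observations pin down the coefficients.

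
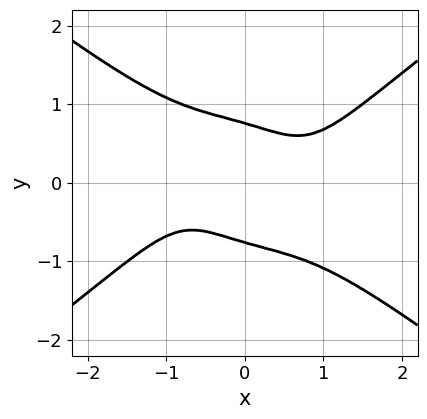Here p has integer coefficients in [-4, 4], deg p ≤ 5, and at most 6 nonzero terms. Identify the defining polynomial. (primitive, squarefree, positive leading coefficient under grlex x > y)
x^4 - 3*y^4 - 2*x*y + 1

(a) Degree: the shape is more complex than any degree-3 curve, so deg p = 4.
(b) Reading off the gridlines: it misses every integer gridline on the x-axis.
(c) These observations pin down the coefficients.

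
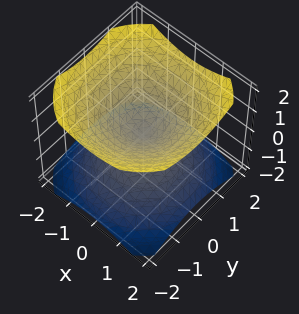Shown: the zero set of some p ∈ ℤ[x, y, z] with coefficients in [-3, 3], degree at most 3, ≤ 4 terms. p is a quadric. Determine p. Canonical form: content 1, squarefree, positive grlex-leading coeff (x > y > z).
The picture has 2 separate pieces. Treating them together as one polynomial.
deg p = 2. A double cone through the origin; a quadric.
By symmetry, every cross-section ⟂ z is a circle, so x, y appear only via x² + y²; the z ↦ −z reflection is a symmetry, so z appears only in even powers.
Checking where it meets the axes: a circular section at z = 1 has radius between 1 and 2; one z-axis crossing is at z = 0.
Solving for integer coefficients yields p as stated.

2*x^2 + 2*y^2 - 3*z^2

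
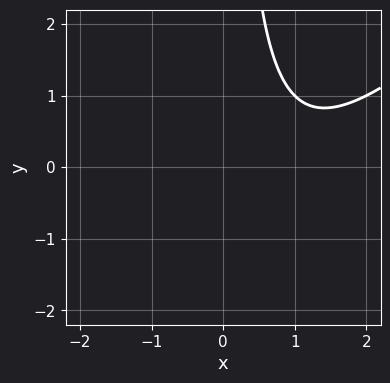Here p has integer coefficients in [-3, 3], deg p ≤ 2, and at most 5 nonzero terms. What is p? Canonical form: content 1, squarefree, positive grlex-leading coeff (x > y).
x^2 - x*y - 2*x + 2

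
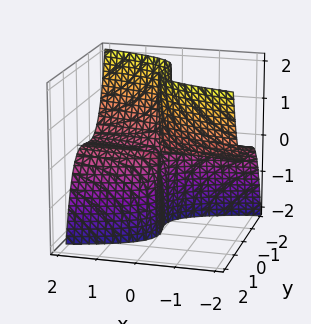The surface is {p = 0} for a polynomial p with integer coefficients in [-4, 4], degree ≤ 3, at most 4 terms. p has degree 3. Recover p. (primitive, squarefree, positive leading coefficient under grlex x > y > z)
1. deg p = 3. No degree-2 surface has this shape.
2. Checking where it meets the axes: one y-axis crossing is at y = -1; the visible x-axis segment lies entirely on the surface; every point of the z-axis in the box is on the surface.
3. The integer polynomial consistent with all of this is the stated p.

y^3 + x*z + y^2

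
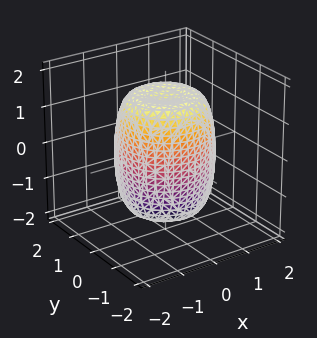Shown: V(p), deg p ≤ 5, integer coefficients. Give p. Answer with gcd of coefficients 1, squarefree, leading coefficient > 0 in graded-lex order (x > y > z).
(a) Degree: a generic line meets the surface in up to 4 points, so deg p = 4.
(b) Symmetries: rotational symmetry about the z-axis ⇒ p depends on x, y only through x² + y².
(c) Reading off the gridlines: a circular section at z = 0 has radius between 1 and 2.
(d) Together with the visible shape, these determine p as stated.

2*x^4 + 4*x^2*y^2 + 2*y^4 - 2*x^2 - 2*y^2 + z^2 - 2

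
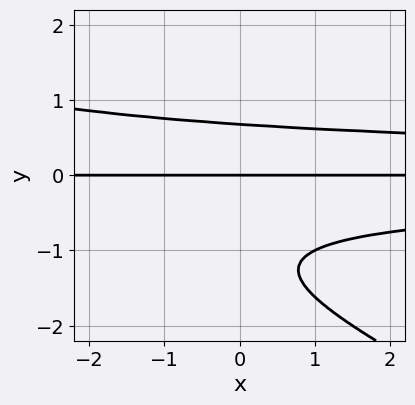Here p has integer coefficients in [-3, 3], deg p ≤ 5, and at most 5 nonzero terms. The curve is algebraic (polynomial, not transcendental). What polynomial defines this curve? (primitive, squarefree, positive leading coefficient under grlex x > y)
deg p = 4. The shape is more complex than any degree-3 curve.
Checking where it meets the axes: one y-axis crossing is at y = 0; the visible x-axis segment lies entirely on the curve.
The integer polynomial consistent with all of this is the stated p.

x*y^3 + 2*y^4 + 3*y^3 - 2*y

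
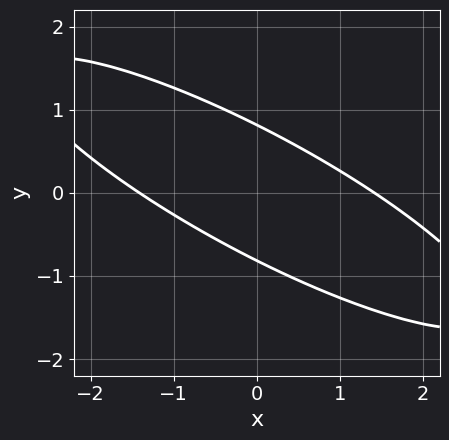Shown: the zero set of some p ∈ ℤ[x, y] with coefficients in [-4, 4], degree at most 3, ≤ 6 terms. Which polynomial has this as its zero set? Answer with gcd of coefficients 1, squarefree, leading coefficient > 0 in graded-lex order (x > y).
First, the degree is 2 — a generic line meets the curve in up to 2 points.
Finally, putting this together gives p.

x^2 + 3*x*y + 3*y^2 - 2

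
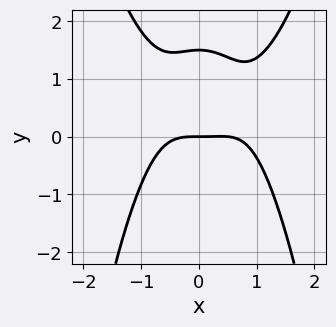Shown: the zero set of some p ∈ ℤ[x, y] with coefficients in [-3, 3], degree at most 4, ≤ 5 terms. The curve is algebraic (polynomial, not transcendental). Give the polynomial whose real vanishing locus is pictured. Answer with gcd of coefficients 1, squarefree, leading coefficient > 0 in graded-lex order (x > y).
2*x^4 - x^3 - x^2*y - 2*y^2 + 3*y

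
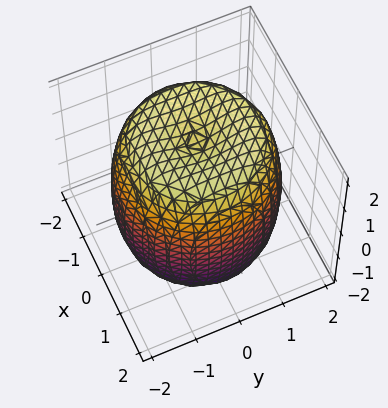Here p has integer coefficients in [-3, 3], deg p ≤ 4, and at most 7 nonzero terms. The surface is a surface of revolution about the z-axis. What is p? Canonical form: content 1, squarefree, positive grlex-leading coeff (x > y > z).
Degree: a generic line meets the surface in up to 4 points, so deg p = 4.
Symmetries: rotational symmetry about the z-axis ⇒ p depends on x, y only through x² + y².
Checking where it meets the axes: a circular section at z = -1 has radius between 1 and 2.
Matching integer coefficients to the picture gives p.

x^4 + 2*x^2*y^2 + y^4 - 2*x^2 - 2*y^2 + z^2 - 3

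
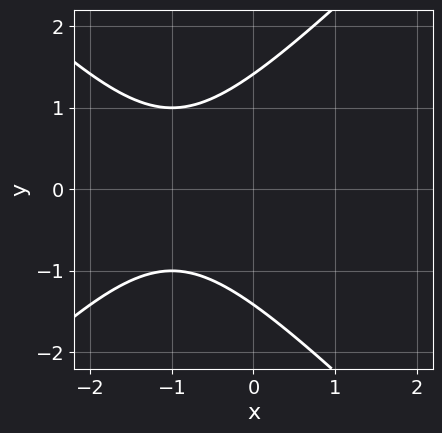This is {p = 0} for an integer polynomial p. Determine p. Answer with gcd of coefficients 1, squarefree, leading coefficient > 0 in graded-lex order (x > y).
x^2 - y^2 + 2*x + 2

First, deg p = 2. The shape is more complex than any degree-1 curve.
Next, symmetries: mirror symmetry y ↦ −y ⇒ only even powers of y.
Next, observable constraints: the curve avoids every integer x-axis point in the box.
Finally, the integer polynomial consistent with all of this is the stated p.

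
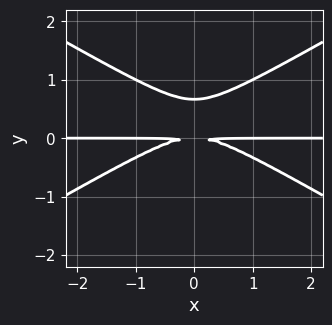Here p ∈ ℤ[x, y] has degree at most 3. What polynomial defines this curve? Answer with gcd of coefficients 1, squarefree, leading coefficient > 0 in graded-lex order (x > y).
x^2*y - 3*y^3 + 2*y^2

(a) The degree is 3 — no degree-2 curve has this shape.
(b) Symmetries: the x ↦ −x reflection is a symmetry, so x appears only in even powers.
(c) From the axis intercepts and sections: the visible x-axis segment lies entirely on the curve.
(d) The integer polynomial consistent with all of this is the stated p.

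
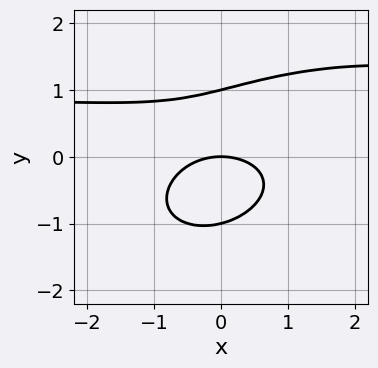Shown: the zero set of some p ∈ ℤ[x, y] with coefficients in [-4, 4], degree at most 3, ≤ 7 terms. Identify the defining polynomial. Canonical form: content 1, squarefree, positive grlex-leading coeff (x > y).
x^2*y - x*y^2 + 2*y^3 - x^2 - 2*y

(a) Degree: no degree-2 curve has this shape, so deg p = 3.
(b) From the visible intercepts: it crosses the x-axis at the gridline x = 0; among the integer gridlines, it crosses the y-axis at y ∈ {-1, 0, 1}.
(c) Assembling these constraints gives the stated polynomial.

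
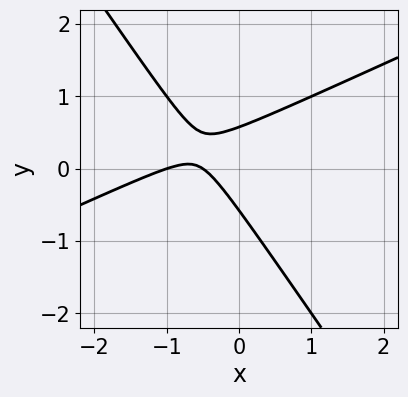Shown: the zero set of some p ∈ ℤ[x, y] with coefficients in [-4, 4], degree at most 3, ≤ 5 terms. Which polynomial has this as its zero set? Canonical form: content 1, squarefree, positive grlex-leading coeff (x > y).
1. The degree is 2 — the shape is more complex than any degree-1 curve.
2. Checking where it meets the axes: it meets the x-axis at x = -1 (among the integer gridlines).
3. These observations pin down the coefficients.

2*x^2 - 3*x*y - 3*y^2 + 3*x + 1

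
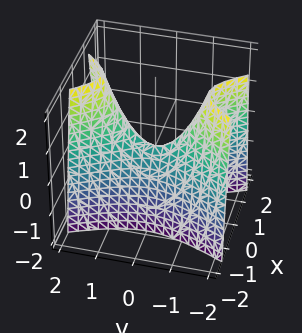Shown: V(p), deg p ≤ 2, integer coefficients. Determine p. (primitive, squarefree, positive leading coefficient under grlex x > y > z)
First, the degree is 2 — a hyperbolic paraboloid; a quadric.
Next, symmetries: the y ↦ −y reflection is a symmetry, so y appears only in even powers; mirror symmetry x ↦ −x ⇒ only even powers of x.
Then, observable constraints: it crosses the z-axis at the gridline z = 0; one x-axis crossing is at x = 0; it meets the y-axis at y = 0 (among the integer gridlines).
Finally, these observations pin down the coefficients.

3*x^2 - y^2 + z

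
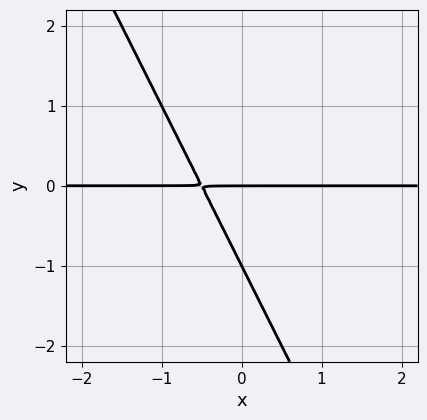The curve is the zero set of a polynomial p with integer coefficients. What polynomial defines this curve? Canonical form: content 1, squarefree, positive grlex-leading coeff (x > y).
(a) Degree: the shape is more complex than any degree-1 curve, so deg p = 2.
(b) Observable constraints: the visible x-axis segment lies entirely on the curve; among the integer gridlines, it crosses the y-axis at y ∈ {-1, 0}.
(c) These observations pin down the coefficients.

2*x*y + y^2 + y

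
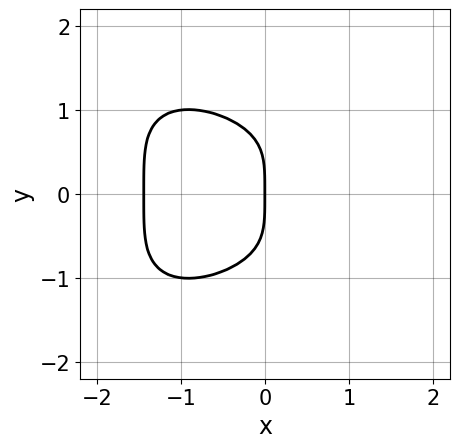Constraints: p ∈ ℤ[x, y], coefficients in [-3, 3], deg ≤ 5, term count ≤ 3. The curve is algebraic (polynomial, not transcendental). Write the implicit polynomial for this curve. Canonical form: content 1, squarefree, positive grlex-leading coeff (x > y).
x^4 + 2*y^4 + 3*x

1. The degree is 4 — no degree-3 curve has this shape.
2. Symmetries: mirror symmetry y ↦ −y ⇒ only even powers of y.
3. Checking where it meets the axes: it meets the y-axis at y = 0 (among the integer gridlines); it crosses the x-axis at the gridline x = 0.
4. These observations pin down the coefficients.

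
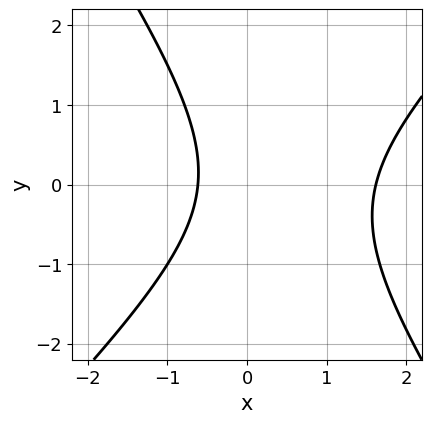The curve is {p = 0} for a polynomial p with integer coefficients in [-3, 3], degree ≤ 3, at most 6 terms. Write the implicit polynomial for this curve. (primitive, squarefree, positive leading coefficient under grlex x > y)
3*x^2 - x*y - 2*y^2 - 3*x - 3

First, the degree is 2 — a generic line meets the curve in up to 2 points.
Next, checking where it meets the axes: it misses every integer gridline on the y-axis.
Finally, solving for integer coefficients yields p as stated.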